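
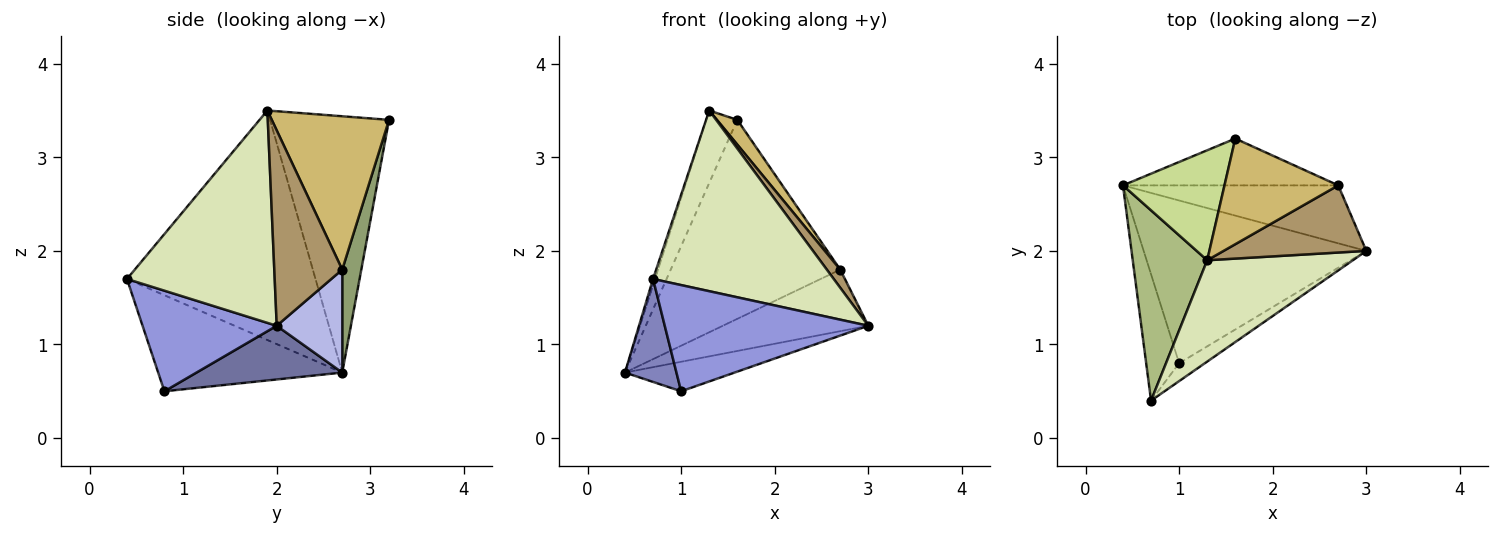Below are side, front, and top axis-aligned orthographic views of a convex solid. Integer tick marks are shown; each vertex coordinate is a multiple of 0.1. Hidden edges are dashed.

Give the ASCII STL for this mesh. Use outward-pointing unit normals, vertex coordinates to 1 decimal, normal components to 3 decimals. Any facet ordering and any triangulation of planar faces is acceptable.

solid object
 facet normal 0.231 0.174 -0.957
  outer loop
   vertex 1.0 0.8 0.5
   vertex 0.4 2.7 0.7
   vertex 3.0 2.0 1.2
  endloop
 endfacet
 facet normal -0.914 -0.256 -0.314
  outer loop
   vertex 1.0 0.8 0.5
   vertex 0.7 0.4 1.7
   vertex 0.4 2.7 0.7
  endloop
 endfacet
 facet normal 0.545 -0.827 -0.139
  outer loop
   vertex 1.0 0.8 0.5
   vertex 3.0 2.0 1.2
   vertex 0.7 0.4 1.7
  endloop
 endfacet
 facet normal 0.312 0.692 -0.651
  outer loop
   vertex 2.7 2.7 1.8
   vertex 3.0 2.0 1.2
   vertex 0.4 2.7 0.7
  endloop
 endfacet
 facet normal 0.109 0.968 -0.228
  outer loop
   vertex 2.7 2.7 1.8
   vertex 0.4 2.7 0.7
   vertex 1.6 3.2 3.4
  endloop
 endfacet
 facet normal -0.951 0.010 0.309
  outer loop
   vertex 1.3 1.9 3.5
   vertex 0.4 2.7 0.7
   vertex 0.7 0.4 1.7
  endloop
 endfacet
 facet normal -0.903 0.236 0.358
  outer loop
   vertex 1.3 1.9 3.5
   vertex 1.6 3.2 3.4
   vertex 0.4 2.7 0.7
  endloop
 endfacet
 facet normal 0.581 -0.710 0.398
  outer loop
   vertex 1.3 1.9 3.5
   vertex 0.7 0.4 1.7
   vertex 3.0 2.0 1.2
  endloop
 endfacet
 facet normal 0.797 -0.158 0.583
  outer loop
   vertex 1.3 1.9 3.5
   vertex 3.0 2.0 1.2
   vertex 2.7 2.7 1.8
  endloop
 endfacet
 facet normal 0.795 -0.138 0.590
  outer loop
   vertex 1.3 1.9 3.5
   vertex 2.7 2.7 1.8
   vertex 1.6 3.2 3.4
  endloop
 endfacet
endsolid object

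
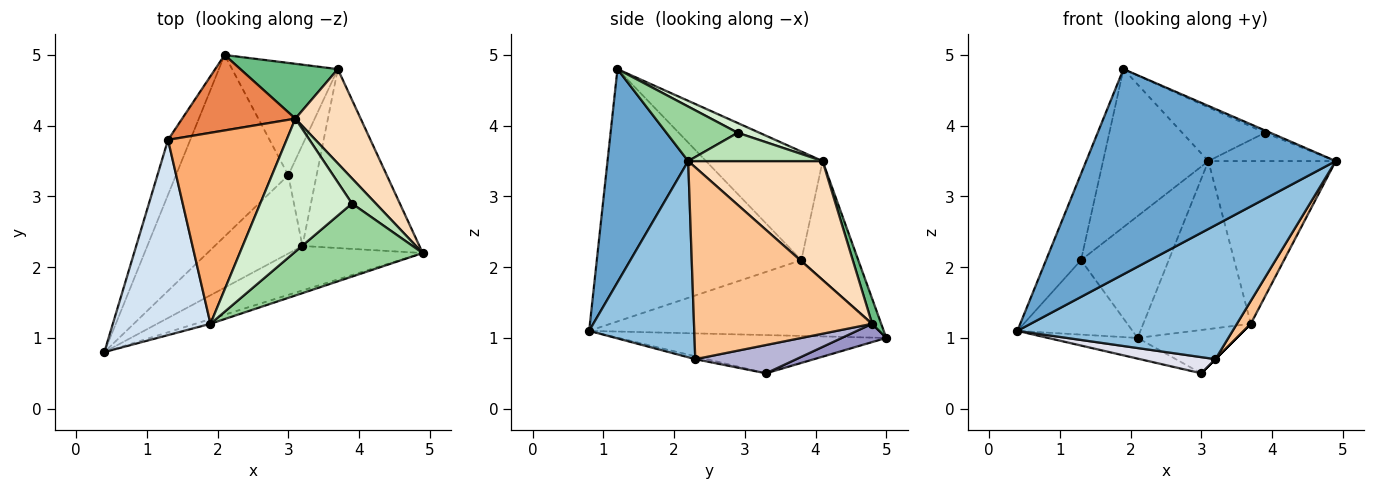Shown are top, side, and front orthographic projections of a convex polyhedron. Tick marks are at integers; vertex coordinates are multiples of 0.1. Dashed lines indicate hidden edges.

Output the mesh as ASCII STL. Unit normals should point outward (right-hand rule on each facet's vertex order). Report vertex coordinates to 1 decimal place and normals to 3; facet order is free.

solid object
 facet normal 0.308 -0.951 -0.022
  outer loop
   vertex 1.9 1.2 4.8
   vertex 0.4 0.8 1.1
   vertex 4.9 2.2 3.5
  endloop
 endfacet
 facet normal 0.420 -0.861 -0.286
  outer loop
   vertex 3.2 2.3 0.7
   vertex 4.9 2.2 3.5
   vertex 0.4 0.8 1.1
  endloop
 endfacet
 facet normal -0.896 0.357 -0.263
  outer loop
   vertex 1.3 3.8 2.1
   vertex 2.1 5.0 1.0
   vertex 0.4 0.8 1.1
  endloop
 endfacet
 facet normal -0.921 0.158 0.356
  outer loop
   vertex 1.3 3.8 2.1
   vertex 0.4 0.8 1.1
   vertex 1.9 1.2 4.8
  endloop
 endfacet
 facet normal -0.483 0.745 0.461
  outer loop
   vertex 3.1 4.1 3.5
   vertex 2.1 5.0 1.0
   vertex 1.3 3.8 2.1
  endloop
 endfacet
 facet normal -0.577 0.521 0.630
  outer loop
   vertex 3.1 4.1 3.5
   vertex 1.3 3.8 2.1
   vertex 1.9 1.2 4.8
  endloop
 endfacet
 facet normal 0.852 -0.066 -0.520
  outer loop
   vertex 3.7 4.8 1.2
   vertex 4.9 2.2 3.5
   vertex 3.2 2.3 0.7
  endloop
 endfacet
 facet normal 0.674 0.639 0.370
  outer loop
   vertex 3.7 4.8 1.2
   vertex 3.1 4.1 3.5
   vertex 4.9 2.2 3.5
  endloop
 endfacet
 facet normal 0.080 0.948 0.309
  outer loop
   vertex 3.7 4.8 1.2
   vertex 2.1 5.0 1.0
   vertex 3.1 4.1 3.5
  endloop
 endfacet
 facet normal 0.389 0.030 0.921
  outer loop
   vertex 3.9 2.9 3.9
   vertex 1.9 1.2 4.8
   vertex 4.9 2.2 3.5
  endloop
 endfacet
 facet normal 0.619 0.587 0.522
  outer loop
   vertex 3.9 2.9 3.9
   vertex 4.9 2.2 3.5
   vertex 3.1 4.1 3.5
  endloop
 endfacet
 facet normal 0.098 0.373 0.923
  outer loop
   vertex 3.9 2.9 3.9
   vertex 3.1 4.1 3.5
   vertex 1.9 1.2 4.8
  endloop
 endfacet
 facet normal 0.160 0.355 -0.921
  outer loop
   vertex 3.0 3.3 0.5
   vertex 2.1 5.0 1.0
   vertex 3.7 4.8 1.2
  endloop
 endfacet
 facet normal 0.707 0.000 -0.707
  outer loop
   vertex 3.0 3.3 0.5
   vertex 3.7 4.8 1.2
   vertex 3.2 2.3 0.7
  endloop
 endfacet
 facet normal -0.320 0.107 -0.941
  outer loop
   vertex 3.0 3.3 0.5
   vertex 0.4 0.8 1.1
   vertex 2.1 5.0 1.0
  endloop
 endfacet
 facet normal -0.032 -0.202 -0.979
  outer loop
   vertex 3.0 3.3 0.5
   vertex 3.2 2.3 0.7
   vertex 0.4 0.8 1.1
  endloop
 endfacet
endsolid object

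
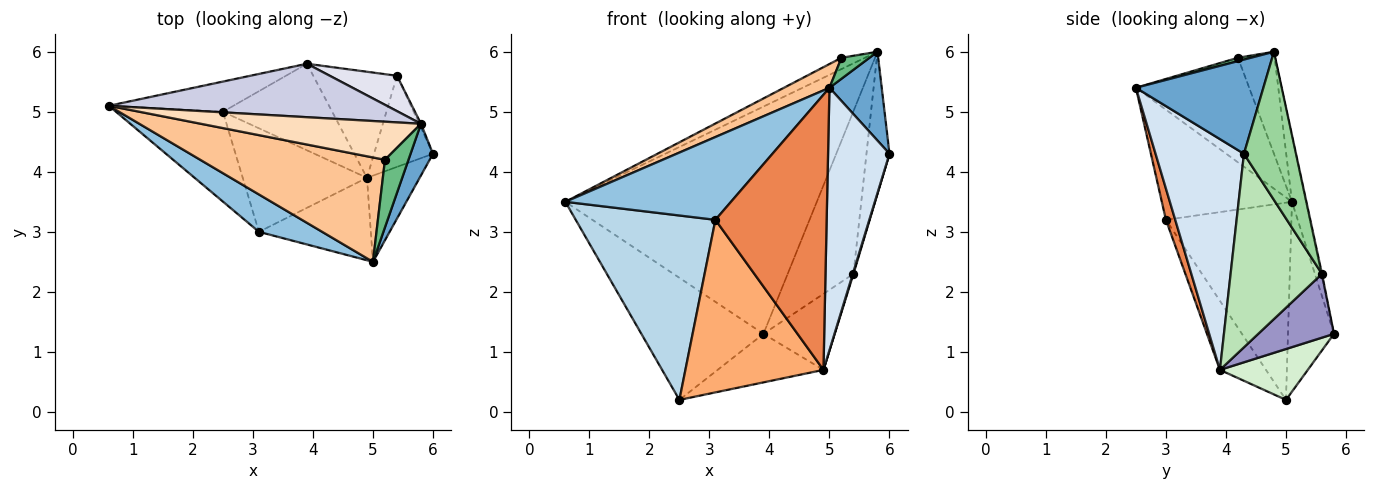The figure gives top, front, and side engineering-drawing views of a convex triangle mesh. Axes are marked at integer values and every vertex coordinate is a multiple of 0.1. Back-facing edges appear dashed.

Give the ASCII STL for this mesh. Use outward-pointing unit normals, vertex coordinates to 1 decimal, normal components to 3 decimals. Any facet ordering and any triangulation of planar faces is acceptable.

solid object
 facet normal 0.904 -0.370 0.215
  outer loop
   vertex 5.8 4.8 6.0
   vertex 5.0 2.5 5.4
   vertex 6.0 4.3 4.3
  endloop
 endfacet
 facet normal -0.582 -0.741 0.334
  outer loop
   vertex 3.1 3.0 3.2
   vertex 5.0 2.5 5.4
   vertex 0.6 5.1 3.5
  endloop
 endfacet
 facet normal -0.628 -0.699 -0.341
  outer loop
   vertex 3.1 3.0 3.2
   vertex 0.6 5.1 3.5
   vertex 2.5 5.0 0.2
  endloop
 endfacet
 facet normal 0.807 -0.561 -0.184
  outer loop
   vertex 4.9 3.9 0.7
   vertex 6.0 4.3 4.3
   vertex 5.0 2.5 5.4
  endloop
 endfacet
 facet normal 0.080 -0.955 -0.286
  outer loop
   vertex 4.9 3.9 0.7
   vertex 5.0 2.5 5.4
   vertex 3.1 3.0 3.2
  endloop
 endfacet
 facet normal -0.275 -0.824 -0.495
  outer loop
   vertex 4.9 3.9 0.7
   vertex 3.1 3.0 3.2
   vertex 2.5 5.0 0.2
  endloop
 endfacet
 facet normal -0.483 -0.194 0.854
  outer loop
   vertex 5.2 4.2 5.9
   vertex 0.6 5.1 3.5
   vertex 5.0 2.5 5.4
  endloop
 endfacet
 facet normal -0.406 0.260 0.876
  outer loop
   vertex 5.2 4.2 5.9
   vertex 5.8 4.8 6.0
   vertex 0.6 5.1 3.5
  endloop
 endfacet
 facet normal 0.137 -0.294 0.946
  outer loop
   vertex 5.2 4.2 5.9
   vertex 5.0 2.5 5.4
   vertex 5.8 4.8 6.0
  endloop
 endfacet
 facet normal 0.914 0.405 -0.011
  outer loop
   vertex 5.4 5.6 2.3
   vertex 5.8 4.8 6.0
   vertex 6.0 4.3 4.3
  endloop
 endfacet
 facet normal 0.957 -0.007 -0.292
  outer loop
   vertex 5.4 5.6 2.3
   vertex 6.0 4.3 4.3
   vertex 4.9 3.9 0.7
  endloop
 endfacet
 facet normal 0.376 0.453 -0.808
  outer loop
   vertex 3.9 5.8 1.3
   vertex 4.9 3.9 0.7
   vertex 2.5 5.0 0.2
  endloop
 endfacet
 facet normal 0.527 0.495 -0.691
  outer loop
   vertex 3.9 5.8 1.3
   vertex 5.4 5.6 2.3
   vertex 4.9 3.9 0.7
  endloop
 endfacet
 facet normal -0.344 0.912 -0.226
  outer loop
   vertex 3.9 5.8 1.3
   vertex 2.5 5.0 0.2
   vertex 0.6 5.1 3.5
  endloop
 endfacet
 facet normal -0.054 0.972 0.229
  outer loop
   vertex 3.9 5.8 1.3
   vertex 0.6 5.1 3.5
   vertex 5.8 4.8 6.0
  endloop
 endfacet
 facet normal -0.011 0.977 0.212
  outer loop
   vertex 3.9 5.8 1.3
   vertex 5.8 4.8 6.0
   vertex 5.4 5.6 2.3
  endloop
 endfacet
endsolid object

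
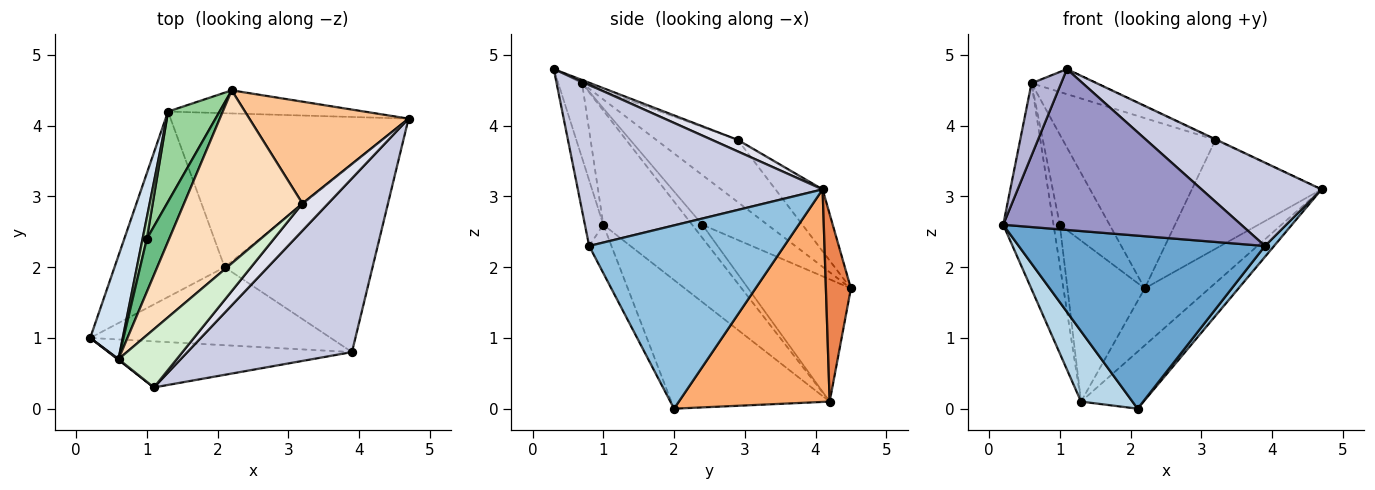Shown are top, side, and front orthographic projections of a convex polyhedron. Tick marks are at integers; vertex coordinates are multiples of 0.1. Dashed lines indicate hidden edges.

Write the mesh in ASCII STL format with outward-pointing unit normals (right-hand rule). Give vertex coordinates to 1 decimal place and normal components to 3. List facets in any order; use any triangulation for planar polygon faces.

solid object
 facet normal -0.082 -0.909 -0.410
  outer loop
   vertex 3.9 0.8 2.3
   vertex 0.2 1.0 2.6
   vertex 2.1 2.0 0.0
  endloop
 endfacet
 facet normal 0.778 -0.036 -0.628
  outer loop
   vertex 3.9 0.8 2.3
   vertex 2.1 2.0 0.0
   vertex 4.7 4.1 3.1
  endloop
 endfacet
 facet normal -0.738 -0.240 -0.631
  outer loop
   vertex 1.3 4.2 0.1
   vertex 2.1 2.0 0.0
   vertex 0.2 1.0 2.6
  endloop
 endfacet
 facet normal -0.845 0.478 0.241
  outer loop
   vertex 1.3 4.2 0.1
   vertex 0.2 1.0 2.6
   vertex 0.6 0.7 4.6
  endloop
 endfacet
 facet normal 0.338 0.872 -0.353
  outer loop
   vertex 1.3 4.2 0.1
   vertex 2.2 4.5 1.7
   vertex 4.7 4.1 3.1
  endloop
 endfacet
 facet normal 0.642 0.266 -0.719
  outer loop
   vertex 1.3 4.2 0.1
   vertex 4.7 4.1 3.1
   vertex 2.1 2.0 0.0
  endloop
 endfacet
 facet normal -0.257 0.706 0.660
  outer loop
   vertex 3.2 2.9 3.8
   vertex 4.7 4.1 3.1
   vertex 2.2 4.5 1.7
  endloop
 endfacet
 facet normal -0.351 0.657 0.667
  outer loop
   vertex 3.2 2.9 3.8
   vertex 2.2 4.5 1.7
   vertex 0.6 0.7 4.6
  endloop
 endfacet
 facet normal -0.748 0.572 0.336
  outer loop
   vertex 1.0 2.4 2.6
   vertex 0.6 0.7 4.6
   vertex 2.2 4.5 1.7
  endloop
 endfacet
 facet normal -0.757 0.570 0.319
  outer loop
   vertex 1.0 2.4 2.6
   vertex 2.2 4.5 1.7
   vertex 1.3 4.2 0.1
  endloop
 endfacet
 facet normal -0.821 0.505 0.265
  outer loop
   vertex 1.0 2.4 2.6
   vertex 1.3 4.2 0.1
   vertex 0.6 0.7 4.6
  endloop
 endfacet
 facet normal -0.051 0.394 0.917
  outer loop
   vertex 1.1 0.3 4.8
   vertex 3.2 2.9 3.8
   vertex 0.6 0.7 4.6
  endloop
 endfacet
 facet normal -0.074 -0.959 -0.275
  outer loop
   vertex 1.1 0.3 4.8
   vertex 0.2 1.0 2.6
   vertex 3.9 0.8 2.3
  endloop
 endfacet
 facet normal -0.627 -0.779 0.008
  outer loop
   vertex 1.1 0.3 4.8
   vertex 0.6 0.7 4.6
   vertex 0.2 1.0 2.6
  endloop
 endfacet
 facet normal 0.662 -0.324 0.676
  outer loop
   vertex 1.1 0.3 4.8
   vertex 3.9 0.8 2.3
   vertex 4.7 4.1 3.1
  endloop
 endfacet
 facet normal 0.410 0.020 0.912
  outer loop
   vertex 1.1 0.3 4.8
   vertex 4.7 4.1 3.1
   vertex 3.2 2.9 3.8
  endloop
 endfacet
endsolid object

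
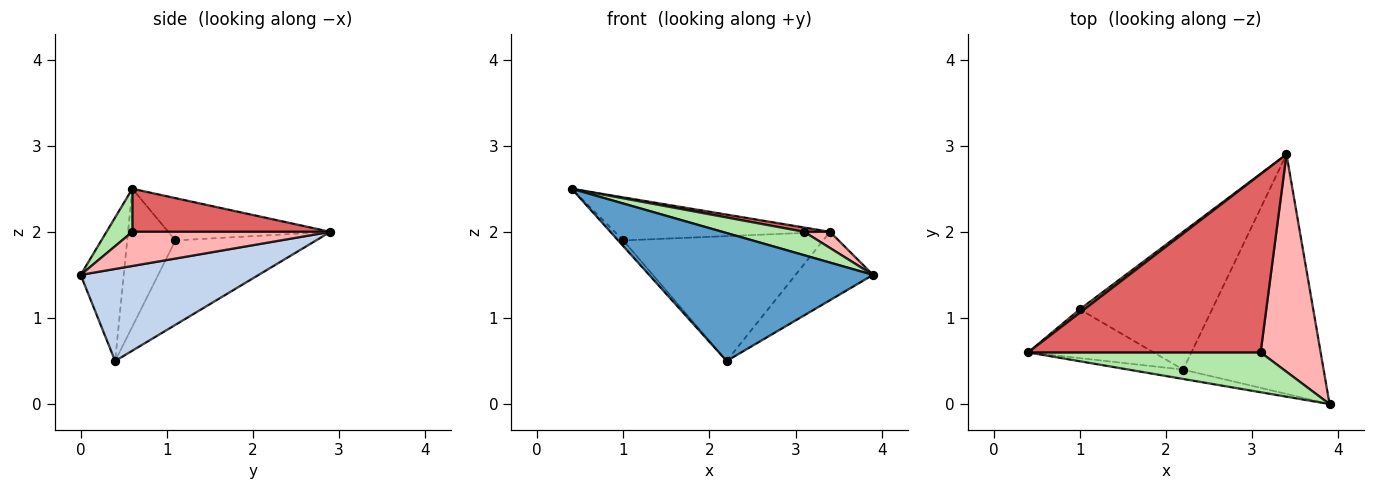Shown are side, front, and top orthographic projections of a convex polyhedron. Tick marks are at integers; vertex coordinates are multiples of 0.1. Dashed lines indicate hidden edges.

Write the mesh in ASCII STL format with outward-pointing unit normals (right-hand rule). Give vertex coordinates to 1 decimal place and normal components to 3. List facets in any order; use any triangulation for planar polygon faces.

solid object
 facet normal -0.188 -0.979 -0.072
  outer loop
   vertex 2.2 0.4 0.5
   vertex 3.9 0.0 1.5
   vertex 0.4 0.6 2.5
  endloop
 endfacet
 facet normal 0.533 0.232 -0.814
  outer loop
   vertex 2.2 0.4 0.5
   vertex 3.4 2.9 2.0
   vertex 3.9 0.0 1.5
  endloop
 endfacet
 facet normal -0.600 0.797 0.064
  outer loop
   vertex 1.0 1.1 1.9
   vertex 0.4 0.6 2.5
   vertex 3.4 2.9 2.0
  endloop
 endfacet
 facet normal -0.737 0.079 -0.671
  outer loop
   vertex 1.0 1.1 1.9
   vertex 2.2 0.4 0.5
   vertex 0.4 0.6 2.5
  endloop
 endfacet
 facet normal -0.427 0.607 -0.670
  outer loop
   vertex 1.0 1.1 1.9
   vertex 3.4 2.9 2.0
   vertex 2.2 0.4 0.5
  endloop
 endfacet
 facet normal 0.158 -0.500 0.852
  outer loop
   vertex 3.1 0.6 2.0
   vertex 0.4 0.6 2.5
   vertex 3.9 0.0 1.5
  endloop
 endfacet
 facet normal 0.182 -0.024 0.983
  outer loop
   vertex 3.1 0.6 2.0
   vertex 3.4 2.9 2.0
   vertex 0.4 0.6 2.5
  endloop
 endfacet
 facet normal 0.494 -0.064 0.867
  outer loop
   vertex 3.1 0.6 2.0
   vertex 3.9 0.0 1.5
   vertex 3.4 2.9 2.0
  endloop
 endfacet
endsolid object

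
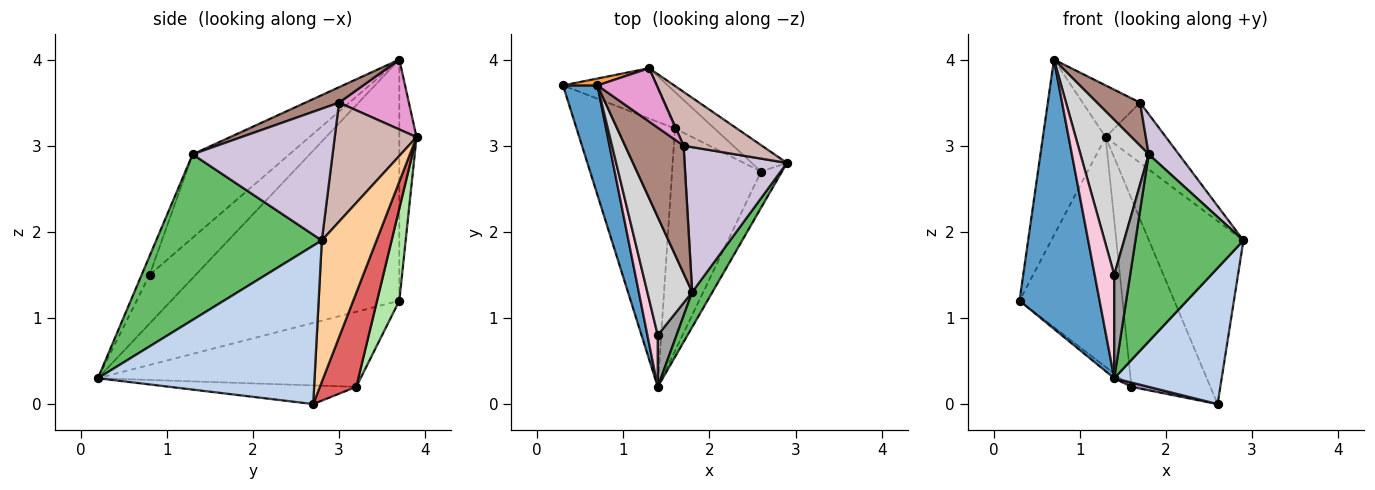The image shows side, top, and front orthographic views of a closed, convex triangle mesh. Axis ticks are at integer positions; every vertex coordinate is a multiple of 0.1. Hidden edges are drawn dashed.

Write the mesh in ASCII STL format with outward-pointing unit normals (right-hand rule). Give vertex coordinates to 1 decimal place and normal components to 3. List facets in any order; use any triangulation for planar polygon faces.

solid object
 facet normal -0.935 -0.328 0.134
  outer loop
   vertex 0.7 3.7 4.0
   vertex 0.3 3.7 1.2
   vertex 1.4 0.2 0.3
  endloop
 endfacet
 facet normal 0.890 -0.441 -0.117
  outer loop
   vertex 2.6 2.7 0.0
   vertex 2.9 2.8 1.9
   vertex 1.4 0.2 0.3
  endloop
 endfacet
 facet normal -0.265 0.964 0.038
  outer loop
   vertex 1.3 3.9 3.1
   vertex 0.3 3.7 1.2
   vertex 0.7 3.7 4.0
  endloop
 endfacet
 facet normal 0.497 0.859 -0.124
  outer loop
   vertex 1.3 3.9 3.1
   vertex 2.9 2.8 1.9
   vertex 2.6 2.7 0.0
  endloop
 endfacet
 facet normal 0.833 -0.543 0.102
  outer loop
   vertex 1.8 1.3 2.9
   vertex 1.4 0.2 0.3
   vertex 2.9 2.8 1.9
  endloop
 endfacet
 facet normal 0.207 0.956 -0.209
  outer loop
   vertex 1.6 3.2 0.2
   vertex 0.3 3.7 1.2
   vertex 1.3 3.9 3.1
  endloop
 endfacet
 facet normal 0.413 0.894 -0.173
  outer loop
   vertex 1.6 3.2 0.2
   vertex 1.3 3.9 3.1
   vertex 2.6 2.7 0.0
  endloop
 endfacet
 facet normal -0.606 0.014 -0.795
  outer loop
   vertex 1.6 3.2 0.2
   vertex 1.4 0.2 0.3
   vertex 0.3 3.7 1.2
  endloop
 endfacet
 facet normal -0.205 -0.019 -0.979
  outer loop
   vertex 1.6 3.2 0.2
   vertex 2.6 2.7 0.0
   vertex 1.4 0.2 0.3
  endloop
 endfacet
 facet normal 0.778 -0.168 0.605
  outer loop
   vertex 1.7 3.0 3.5
   vertex 1.8 1.3 2.9
   vertex 2.9 2.8 1.9
  endloop
 endfacet
 facet normal 0.242 -0.310 0.919
  outer loop
   vertex 1.7 3.0 3.5
   vertex 0.7 3.7 4.0
   vertex 1.8 1.3 2.9
  endloop
 endfacet
 facet normal 0.711 0.524 0.468
  outer loop
   vertex 1.7 3.0 3.5
   vertex 2.9 2.8 1.9
   vertex 1.3 3.9 3.1
  endloop
 endfacet
 facet normal 0.646 0.531 0.549
  outer loop
   vertex 1.7 3.0 3.5
   vertex 1.3 3.9 3.1
   vertex 0.7 3.7 4.0
  endloop
 endfacet
 facet normal -0.904 -0.383 0.192
  outer loop
   vertex 1.4 0.8 1.5
   vertex 0.7 3.7 4.0
   vertex 1.4 0.2 0.3
  endloop
 endfacet
 facet normal -0.408 -0.816 0.408
  outer loop
   vertex 1.4 0.8 1.5
   vertex 1.4 0.2 0.3
   vertex 1.8 1.3 2.9
  endloop
 endfacet
 facet normal -0.748 -0.527 0.402
  outer loop
   vertex 1.4 0.8 1.5
   vertex 1.8 1.3 2.9
   vertex 0.7 3.7 4.0
  endloop
 endfacet
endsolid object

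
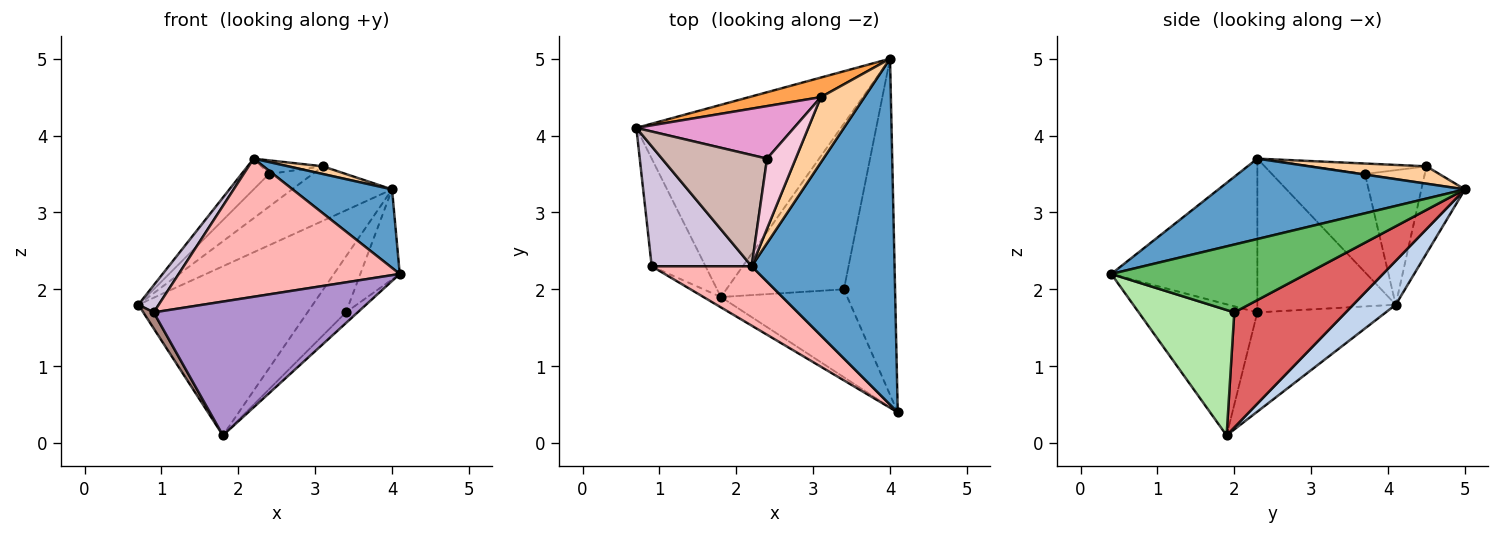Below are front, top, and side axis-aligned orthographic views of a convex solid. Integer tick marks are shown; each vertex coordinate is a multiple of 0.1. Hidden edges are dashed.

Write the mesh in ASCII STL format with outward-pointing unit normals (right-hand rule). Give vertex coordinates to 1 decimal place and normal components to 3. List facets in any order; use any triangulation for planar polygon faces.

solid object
 facet normal 0.481 -0.194 0.855
  outer loop
   vertex 2.2 2.3 3.7
   vertex 4.1 0.4 2.2
   vertex 4.0 5.0 3.3
  endloop
 endfacet
 facet normal 0.159 0.652 -0.741
  outer loop
   vertex 1.8 1.9 0.1
   vertex 0.7 4.1 1.8
   vertex 4.0 5.0 3.3
  endloop
 endfacet
 facet normal -0.380 0.871 0.313
  outer loop
   vertex 3.1 4.5 3.6
   vertex 4.0 5.0 3.3
   vertex 0.7 4.1 1.8
  endloop
 endfacet
 facet normal 0.368 -0.109 0.923
  outer loop
   vertex 3.1 4.5 3.6
   vertex 2.2 2.3 3.7
   vertex 4.0 5.0 3.3
  endloop
 endfacet
 facet normal 0.788 0.159 -0.594
  outer loop
   vertex 3.4 2.0 1.7
   vertex 4.0 5.0 3.3
   vertex 4.1 0.4 2.2
  endloop
 endfacet
 facet normal 0.702 0.086 -0.707
  outer loop
   vertex 3.4 2.0 1.7
   vertex 4.1 0.4 2.2
   vertex 1.8 1.9 0.1
  endloop
 endfacet
 facet normal 0.680 0.234 -0.695
  outer loop
   vertex 3.4 2.0 1.7
   vertex 1.8 1.9 0.1
   vertex 4.0 5.0 3.3
  endloop
 endfacet
 facet normal -0.519 -0.785 0.337
  outer loop
   vertex 0.9 2.3 1.7
   vertex 4.1 0.4 2.2
   vertex 2.2 2.3 3.7
  endloop
 endfacet
 facet normal -0.502 -0.862 -0.067
  outer loop
   vertex 0.9 2.3 1.7
   vertex 1.8 1.9 0.1
   vertex 4.1 0.4 2.2
  endloop
 endfacet
 facet normal -0.832 -0.123 0.541
  outer loop
   vertex 0.9 2.3 1.7
   vertex 2.2 2.3 3.7
   vertex 0.7 4.1 1.8
  endloop
 endfacet
 facet normal -0.877 -0.071 -0.475
  outer loop
   vertex 0.9 2.3 1.7
   vertex 0.7 4.1 1.8
   vertex 1.8 1.9 0.1
  endloop
 endfacet
 facet normal -0.669 0.198 0.716
  outer loop
   vertex 2.4 3.7 3.5
   vertex 0.7 4.1 1.8
   vertex 2.2 2.3 3.7
  endloop
 endfacet
 facet normal -0.587 0.428 0.688
  outer loop
   vertex 2.4 3.7 3.5
   vertex 3.1 4.5 3.6
   vertex 0.7 4.1 1.8
  endloop
 endfacet
 facet normal -0.338 0.180 0.924
  outer loop
   vertex 2.4 3.7 3.5
   vertex 2.2 2.3 3.7
   vertex 3.1 4.5 3.6
  endloop
 endfacet
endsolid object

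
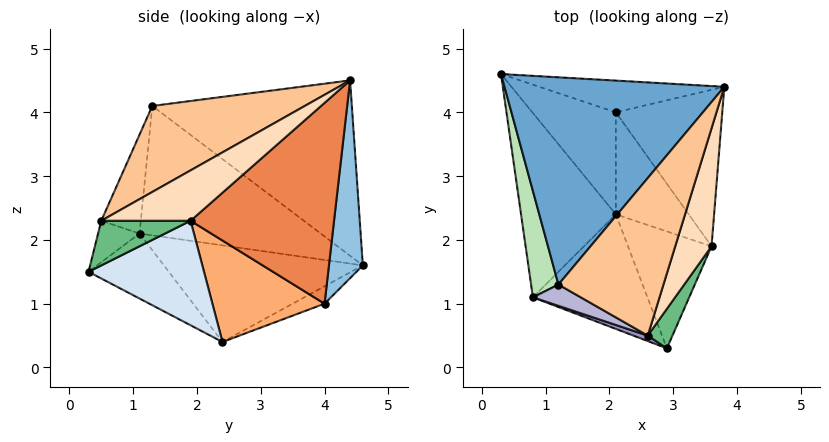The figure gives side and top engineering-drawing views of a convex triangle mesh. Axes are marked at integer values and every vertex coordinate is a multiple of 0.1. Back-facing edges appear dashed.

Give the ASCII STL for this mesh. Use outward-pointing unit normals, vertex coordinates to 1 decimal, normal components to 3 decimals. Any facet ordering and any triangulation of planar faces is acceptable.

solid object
 facet normal -0.575 0.389 0.720
  outer loop
   vertex 1.2 1.3 4.1
   vertex 3.8 4.4 4.5
   vertex 0.3 4.6 1.6
  endloop
 endfacet
 facet normal 0.240 0.944 -0.225
  outer loop
   vertex 2.1 4.0 1.0
   vertex 0.3 4.6 1.6
   vertex 3.8 4.4 4.5
  endloop
 endfacet
 facet normal -0.191 0.345 -0.919
  outer loop
   vertex 2.1 4.0 1.0
   vertex 2.1 2.4 0.4
   vertex 0.3 4.6 1.6
  endloop
 endfacet
 facet normal 0.781 -0.030 -0.624
  outer loop
   vertex 3.6 1.9 2.3
   vertex 2.9 0.3 1.5
   vertex 2.1 2.4 0.4
  endloop
 endfacet
 facet normal 0.836 0.323 -0.443
  outer loop
   vertex 3.6 1.9 2.3
   vertex 2.1 4.0 1.0
   vertex 3.8 4.4 4.5
  endloop
 endfacet
 facet normal 0.793 0.214 -0.570
  outer loop
   vertex 3.6 1.9 2.3
   vertex 2.1 2.4 0.4
   vertex 2.1 4.0 1.0
  endloop
 endfacet
 facet normal 0.536 -0.534 0.654
  outer loop
   vertex 2.6 0.5 2.3
   vertex 3.8 4.4 4.5
   vertex 1.2 1.3 4.1
  endloop
 endfacet
 facet normal 0.702 -0.501 0.506
  outer loop
   vertex 2.6 0.5 2.3
   vertex 3.6 1.9 2.3
   vertex 3.8 4.4 4.5
  endloop
 endfacet
 facet normal 0.742 -0.530 0.411
  outer loop
   vertex 2.6 0.5 2.3
   vertex 2.9 0.3 1.5
   vertex 3.6 1.9 2.3
  endloop
 endfacet
 facet normal -0.700 -0.198 -0.686
  outer loop
   vertex 0.8 1.1 2.1
   vertex 0.3 4.6 1.6
   vertex 2.1 2.4 0.4
  endloop
 endfacet
 facet normal -0.973 -0.110 0.205
  outer loop
   vertex 0.8 1.1 2.1
   vertex 1.2 1.3 4.1
   vertex 0.3 4.6 1.6
  endloop
 endfacet
 facet normal -0.415 -0.541 -0.731
  outer loop
   vertex 0.8 1.1 2.1
   vertex 2.1 2.4 0.4
   vertex 2.9 0.3 1.5
  endloop
 endfacet
 facet normal -0.325 -0.939 0.113
  outer loop
   vertex 0.8 1.1 2.1
   vertex 2.9 0.3 1.5
   vertex 2.6 0.5 2.3
  endloop
 endfacet
 facet normal -0.328 -0.931 0.159
  outer loop
   vertex 0.8 1.1 2.1
   vertex 2.6 0.5 2.3
   vertex 1.2 1.3 4.1
  endloop
 endfacet
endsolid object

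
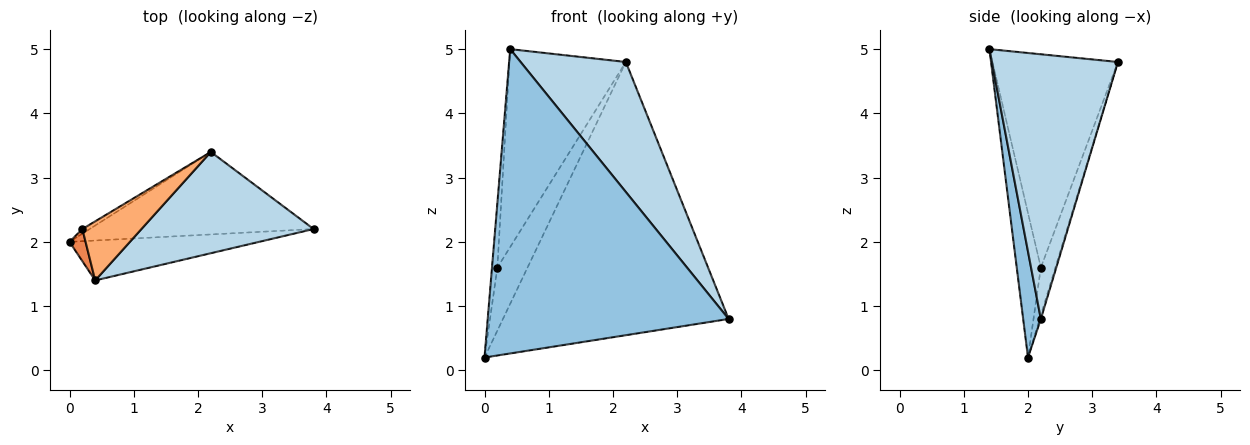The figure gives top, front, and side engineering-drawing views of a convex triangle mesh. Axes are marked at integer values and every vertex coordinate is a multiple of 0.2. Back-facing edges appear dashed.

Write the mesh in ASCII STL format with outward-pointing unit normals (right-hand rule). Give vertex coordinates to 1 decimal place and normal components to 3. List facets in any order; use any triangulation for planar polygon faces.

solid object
 facet normal -0.005 0.957 -0.289
  outer loop
   vertex 2.2 3.4 4.8
   vertex 3.8 2.2 0.8
   vertex 0.0 2.0 0.2
  endloop
 endfacet
 facet normal 0.073 -0.989 -0.130
  outer loop
   vertex 0.4 1.4 5.0
   vertex 0.0 2.0 0.2
   vertex 3.8 2.2 0.8
  endloop
 endfacet
 facet normal 0.687 -0.573 0.447
  outer loop
   vertex 0.4 1.4 5.0
   vertex 3.8 2.2 0.8
   vertex 2.2 3.4 4.8
  endloop
 endfacet
 facet normal -0.433 0.899 -0.067
  outer loop
   vertex 0.2 2.2 1.6
   vertex 2.2 3.4 4.8
   vertex 0.0 2.0 0.2
  endloop
 endfacet
 facet normal -0.970 0.216 0.108
  outer loop
   vertex 0.2 2.2 1.6
   vertex 0.0 2.0 0.2
   vertex 0.4 1.4 5.0
  endloop
 endfacet
 facet normal -0.718 0.666 0.199
  outer loop
   vertex 0.2 2.2 1.6
   vertex 0.4 1.4 5.0
   vertex 2.2 3.4 4.8
  endloop
 endfacet
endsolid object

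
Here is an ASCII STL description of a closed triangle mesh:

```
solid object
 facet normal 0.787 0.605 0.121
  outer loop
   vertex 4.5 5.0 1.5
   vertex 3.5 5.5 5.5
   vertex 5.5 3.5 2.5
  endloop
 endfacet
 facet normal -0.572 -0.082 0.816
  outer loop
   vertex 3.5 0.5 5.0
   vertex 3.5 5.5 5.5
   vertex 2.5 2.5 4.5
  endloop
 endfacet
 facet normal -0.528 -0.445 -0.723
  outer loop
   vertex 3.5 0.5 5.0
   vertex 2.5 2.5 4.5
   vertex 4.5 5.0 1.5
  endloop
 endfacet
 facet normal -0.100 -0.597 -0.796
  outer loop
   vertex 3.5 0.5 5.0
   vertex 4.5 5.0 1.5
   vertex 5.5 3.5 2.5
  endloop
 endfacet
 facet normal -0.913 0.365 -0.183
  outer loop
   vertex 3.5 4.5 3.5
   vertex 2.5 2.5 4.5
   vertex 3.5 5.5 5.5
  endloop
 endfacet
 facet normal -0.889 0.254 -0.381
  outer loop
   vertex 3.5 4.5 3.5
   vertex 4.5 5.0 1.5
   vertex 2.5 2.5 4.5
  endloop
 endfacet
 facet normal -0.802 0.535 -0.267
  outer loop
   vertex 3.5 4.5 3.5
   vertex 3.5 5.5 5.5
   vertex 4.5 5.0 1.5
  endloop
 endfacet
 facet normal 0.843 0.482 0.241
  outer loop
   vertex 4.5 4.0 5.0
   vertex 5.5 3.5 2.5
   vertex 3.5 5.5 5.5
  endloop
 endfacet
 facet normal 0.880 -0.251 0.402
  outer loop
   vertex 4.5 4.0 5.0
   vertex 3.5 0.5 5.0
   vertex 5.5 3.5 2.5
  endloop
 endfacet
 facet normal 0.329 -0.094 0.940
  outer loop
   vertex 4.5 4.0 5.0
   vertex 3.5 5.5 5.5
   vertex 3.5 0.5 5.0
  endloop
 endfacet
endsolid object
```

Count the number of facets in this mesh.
10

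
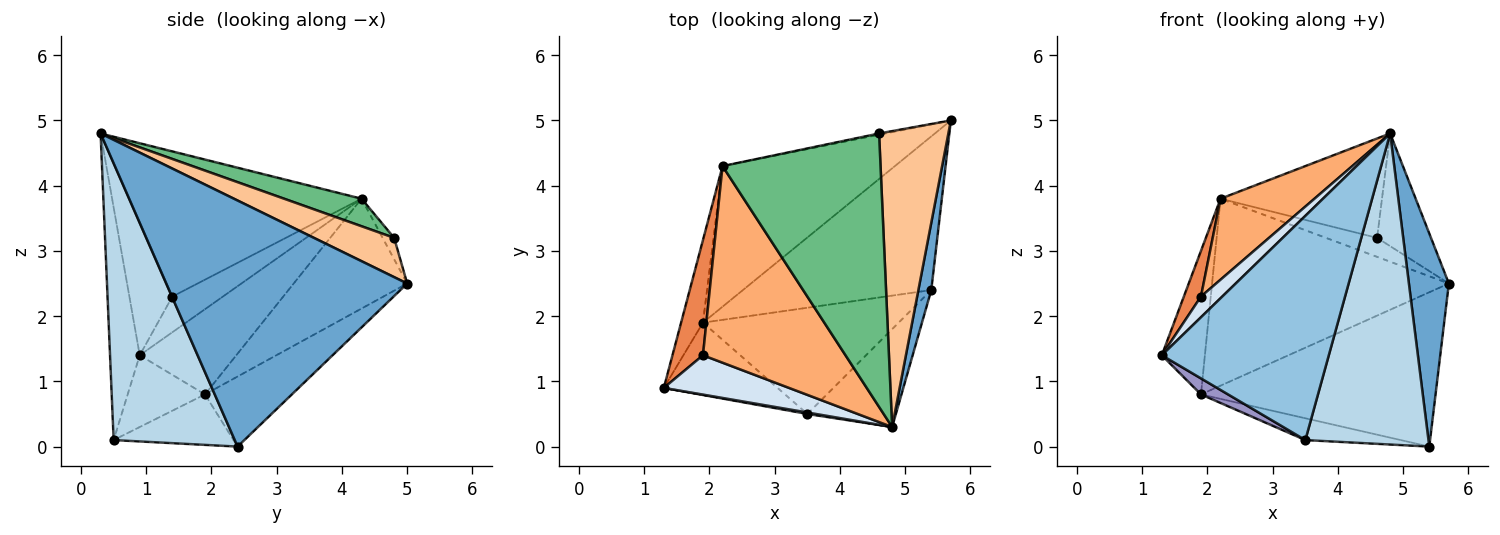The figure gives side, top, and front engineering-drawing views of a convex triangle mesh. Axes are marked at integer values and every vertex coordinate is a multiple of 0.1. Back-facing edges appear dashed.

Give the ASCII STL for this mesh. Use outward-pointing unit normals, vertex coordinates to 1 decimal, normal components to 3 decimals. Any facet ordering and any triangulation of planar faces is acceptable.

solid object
 facet normal 0.985 -0.163 0.052
  outer loop
   vertex 5.4 2.4 0.0
   vertex 5.7 5.0 2.5
   vertex 4.8 0.3 4.8
  endloop
 endfacet
 facet normal -0.175 -0.985 0.007
  outer loop
   vertex 3.5 0.5 0.1
   vertex 4.8 0.3 4.8
   vertex 1.3 0.9 1.4
  endloop
 endfacet
 facet normal 0.684 -0.696 -0.219
  outer loop
   vertex 3.5 0.5 0.1
   vertex 5.4 2.4 0.0
   vertex 4.8 0.3 4.8
  endloop
 endfacet
 facet normal -0.685 -0.339 0.645
  outer loop
   vertex 1.9 1.4 2.3
   vertex 1.3 0.9 1.4
   vertex 4.8 0.3 4.8
  endloop
 endfacet
 facet normal -0.736 -0.249 0.629
  outer loop
   vertex 1.9 1.4 2.3
   vertex 2.2 4.3 3.8
   vertex 1.3 0.9 1.4
  endloop
 endfacet
 facet normal -0.686 -0.277 0.673
  outer loop
   vertex 1.9 1.4 2.3
   vertex 4.8 0.3 4.8
   vertex 2.2 4.3 3.8
  endloop
 endfacet
 facet normal 0.468 0.314 0.826
  outer loop
   vertex 4.6 4.8 3.2
   vertex 4.8 0.3 4.8
   vertex 5.7 5.0 2.5
  endloop
 endfacet
 facet normal -0.219 0.973 -0.067
  outer loop
   vertex 4.6 4.8 3.2
   vertex 5.7 5.0 2.5
   vertex 2.2 4.3 3.8
  endloop
 endfacet
 facet normal 0.162 0.337 0.928
  outer loop
   vertex 4.6 4.8 3.2
   vertex 2.2 4.3 3.8
   vertex 4.8 0.3 4.8
  endloop
 endfacet
 facet normal -0.254 0.685 -0.682
  outer loop
   vertex 1.9 1.9 0.8
   vertex 5.7 5.0 2.5
   vertex 5.4 2.4 0.0
  endloop
 endfacet
 facet normal -0.358 0.746 -0.561
  outer loop
   vertex 1.9 1.9 0.8
   vertex 2.2 4.3 3.8
   vertex 5.7 5.0 2.5
  endloop
 endfacet
 facet normal -0.889 0.397 -0.228
  outer loop
   vertex 1.9 1.9 0.8
   vertex 1.3 0.9 1.4
   vertex 2.2 4.3 3.8
  endloop
 endfacet
 facet normal -0.525 -0.184 -0.831
  outer loop
   vertex 1.9 1.9 0.8
   vertex 3.5 0.5 0.1
   vertex 1.3 0.9 1.4
  endloop
 endfacet
 facet normal -0.245 0.195 -0.950
  outer loop
   vertex 1.9 1.9 0.8
   vertex 5.4 2.4 0.0
   vertex 3.5 0.5 0.1
  endloop
 endfacet
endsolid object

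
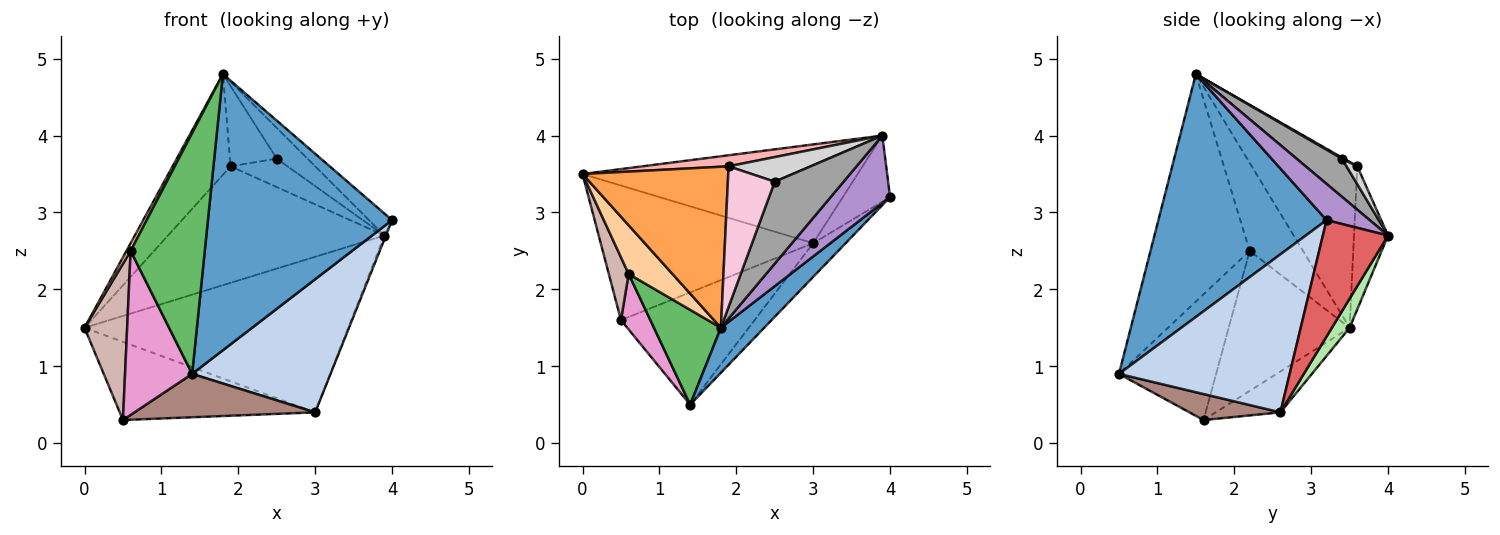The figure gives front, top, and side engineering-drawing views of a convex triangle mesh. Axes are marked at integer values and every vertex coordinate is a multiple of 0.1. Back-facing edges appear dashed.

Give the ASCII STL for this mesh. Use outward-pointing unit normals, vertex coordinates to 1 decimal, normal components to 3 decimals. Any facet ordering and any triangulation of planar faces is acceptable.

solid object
 facet normal 0.670 -0.733 0.119
  outer loop
   vertex 1.8 1.5 4.8
   vertex 1.4 0.5 0.9
   vertex 4.0 3.2 2.9
  endloop
 endfacet
 facet normal 0.767 -0.622 -0.158
  outer loop
   vertex 3.0 2.6 0.4
   vertex 4.0 3.2 2.9
   vertex 1.4 0.5 0.9
  endloop
 endfacet
 facet normal -0.694 0.382 0.610
  outer loop
   vertex 1.9 3.6 3.6
   vertex 0.0 3.5 1.5
   vertex 1.8 1.5 4.8
  endloop
 endfacet
 facet normal -0.893 -0.070 0.445
  outer loop
   vertex 0.6 2.2 2.5
   vertex 1.8 1.5 4.8
   vertex 0.0 3.5 1.5
  endloop
 endfacet
 facet normal -0.780 -0.583 0.229
  outer loop
   vertex 0.6 2.2 2.5
   vertex 1.4 0.5 0.9
   vertex 1.8 1.5 4.8
  endloop
 endfacet
 facet normal 0.057 0.843 -0.535
  outer loop
   vertex 3.9 4.0 2.7
   vertex 3.0 2.6 0.4
   vertex 0.0 3.5 1.5
  endloop
 endfacet
 facet normal 0.926 0.022 -0.376
  outer loop
   vertex 3.9 4.0 2.7
   vertex 4.0 3.2 2.9
   vertex 3.0 2.6 0.4
  endloop
 endfacet
 facet normal -0.155 0.984 0.093
  outer loop
   vertex 3.9 4.0 2.7
   vertex 0.0 3.5 1.5
   vertex 1.9 3.6 3.6
  endloop
 endfacet
 facet normal 0.503 0.268 0.822
  outer loop
   vertex 3.9 4.0 2.7
   vertex 1.8 1.5 4.8
   vertex 4.0 3.2 2.9
  endloop
 endfacet
 facet normal -0.164 0.496 -0.853
  outer loop
   vertex 0.5 1.6 0.3
   vertex 0.0 3.5 1.5
   vertex 3.0 2.6 0.4
  endloop
 endfacet
 facet normal 0.179 -0.355 -0.918
  outer loop
   vertex 0.5 1.6 0.3
   vertex 3.0 2.6 0.4
   vertex 1.4 0.5 0.9
  endloop
 endfacet
 facet normal -0.935 -0.330 0.132
  outer loop
   vertex 0.5 1.6 0.3
   vertex 0.6 2.2 2.5
   vertex 0.0 3.5 1.5
  endloop
 endfacet
 facet normal -0.808 -0.558 0.189
  outer loop
   vertex 0.5 1.6 0.3
   vertex 1.4 0.5 0.9
   vertex 0.6 2.2 2.5
  endloop
 endfacet
 facet normal 0.020 0.495 0.868
  outer loop
   vertex 2.5 3.4 3.7
   vertex 1.9 3.6 3.6
   vertex 1.8 1.5 4.8
  endloop
 endfacet
 facet normal 0.460 0.312 0.831
  outer loop
   vertex 2.5 3.4 3.7
   vertex 1.8 1.5 4.8
   vertex 3.9 4.0 2.7
  endloop
 endfacet
 facet normal 0.142 0.749 0.648
  outer loop
   vertex 2.5 3.4 3.7
   vertex 3.9 4.0 2.7
   vertex 1.9 3.6 3.6
  endloop
 endfacet
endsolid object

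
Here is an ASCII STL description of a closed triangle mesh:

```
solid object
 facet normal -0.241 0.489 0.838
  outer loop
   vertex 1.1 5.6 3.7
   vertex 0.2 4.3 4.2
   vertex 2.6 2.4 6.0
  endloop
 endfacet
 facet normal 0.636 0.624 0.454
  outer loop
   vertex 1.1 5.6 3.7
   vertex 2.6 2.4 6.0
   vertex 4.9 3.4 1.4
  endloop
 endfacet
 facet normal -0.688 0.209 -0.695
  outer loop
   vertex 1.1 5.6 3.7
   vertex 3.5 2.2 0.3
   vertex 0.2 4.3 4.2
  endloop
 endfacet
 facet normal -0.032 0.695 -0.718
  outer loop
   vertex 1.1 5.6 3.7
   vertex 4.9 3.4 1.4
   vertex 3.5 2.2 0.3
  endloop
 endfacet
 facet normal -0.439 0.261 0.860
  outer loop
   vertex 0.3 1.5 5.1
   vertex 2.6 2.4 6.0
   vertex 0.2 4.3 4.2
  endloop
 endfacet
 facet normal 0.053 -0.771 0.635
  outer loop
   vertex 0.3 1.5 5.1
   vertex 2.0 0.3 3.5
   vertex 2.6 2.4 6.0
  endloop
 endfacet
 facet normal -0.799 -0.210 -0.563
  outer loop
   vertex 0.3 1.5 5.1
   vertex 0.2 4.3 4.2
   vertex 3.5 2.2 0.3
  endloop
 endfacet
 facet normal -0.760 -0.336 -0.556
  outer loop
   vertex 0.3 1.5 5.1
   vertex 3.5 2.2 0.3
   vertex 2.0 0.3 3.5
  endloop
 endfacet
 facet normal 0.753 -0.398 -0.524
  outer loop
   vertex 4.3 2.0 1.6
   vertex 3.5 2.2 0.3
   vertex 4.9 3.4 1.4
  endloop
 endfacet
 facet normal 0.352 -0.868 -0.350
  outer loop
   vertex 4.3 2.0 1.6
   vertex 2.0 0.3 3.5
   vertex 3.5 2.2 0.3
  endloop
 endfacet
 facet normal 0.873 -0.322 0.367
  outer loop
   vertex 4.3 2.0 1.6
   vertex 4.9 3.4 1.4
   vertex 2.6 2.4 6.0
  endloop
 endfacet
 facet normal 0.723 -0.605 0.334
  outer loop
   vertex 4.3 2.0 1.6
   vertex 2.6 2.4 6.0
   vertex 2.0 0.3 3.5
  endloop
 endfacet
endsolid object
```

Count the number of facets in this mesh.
12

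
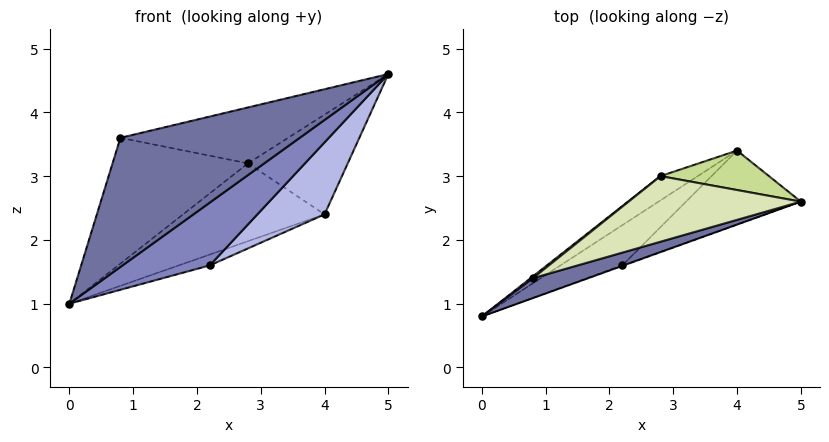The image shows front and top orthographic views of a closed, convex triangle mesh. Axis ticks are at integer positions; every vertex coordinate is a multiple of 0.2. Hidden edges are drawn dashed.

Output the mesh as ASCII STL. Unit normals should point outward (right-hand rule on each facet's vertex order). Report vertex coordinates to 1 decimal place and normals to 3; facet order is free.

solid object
 facet normal 0.239 -0.960 0.148
  outer loop
   vertex 0.8 1.4 3.6
   vertex 0.0 0.8 1.0
   vertex 5.0 2.6 4.6
  endloop
 endfacet
 facet normal 0.344 -0.939 -0.008
  outer loop
   vertex 2.2 1.6 1.6
   vertex 5.0 2.6 4.6
   vertex 0.0 0.8 1.0
  endloop
 endfacet
 facet normal 0.166 0.257 -0.952
  outer loop
   vertex 2.2 1.6 1.6
   vertex 0.0 0.8 1.0
   vertex 4.0 3.4 2.4
  endloop
 endfacet
 facet normal 0.713 -0.490 -0.502
  outer loop
   vertex 2.2 1.6 1.6
   vertex 4.0 3.4 2.4
   vertex 5.0 2.6 4.6
  endloop
 endfacet
 facet normal -0.459 0.848 -0.264
  outer loop
   vertex 2.8 3.0 3.2
   vertex 4.0 3.4 2.4
   vertex 0.0 0.8 1.0
  endloop
 endfacet
 facet normal -0.623 0.782 0.011
  outer loop
   vertex 2.8 3.0 3.2
   vertex 0.0 0.8 1.0
   vertex 0.8 1.4 3.6
  endloop
 endfacet
 facet normal -0.065 0.928 0.367
  outer loop
   vertex 2.8 3.0 3.2
   vertex 5.0 2.6 4.6
   vertex 4.0 3.4 2.4
  endloop
 endfacet
 facet normal -0.344 0.609 0.715
  outer loop
   vertex 2.8 3.0 3.2
   vertex 0.8 1.4 3.6
   vertex 5.0 2.6 4.6
  endloop
 endfacet
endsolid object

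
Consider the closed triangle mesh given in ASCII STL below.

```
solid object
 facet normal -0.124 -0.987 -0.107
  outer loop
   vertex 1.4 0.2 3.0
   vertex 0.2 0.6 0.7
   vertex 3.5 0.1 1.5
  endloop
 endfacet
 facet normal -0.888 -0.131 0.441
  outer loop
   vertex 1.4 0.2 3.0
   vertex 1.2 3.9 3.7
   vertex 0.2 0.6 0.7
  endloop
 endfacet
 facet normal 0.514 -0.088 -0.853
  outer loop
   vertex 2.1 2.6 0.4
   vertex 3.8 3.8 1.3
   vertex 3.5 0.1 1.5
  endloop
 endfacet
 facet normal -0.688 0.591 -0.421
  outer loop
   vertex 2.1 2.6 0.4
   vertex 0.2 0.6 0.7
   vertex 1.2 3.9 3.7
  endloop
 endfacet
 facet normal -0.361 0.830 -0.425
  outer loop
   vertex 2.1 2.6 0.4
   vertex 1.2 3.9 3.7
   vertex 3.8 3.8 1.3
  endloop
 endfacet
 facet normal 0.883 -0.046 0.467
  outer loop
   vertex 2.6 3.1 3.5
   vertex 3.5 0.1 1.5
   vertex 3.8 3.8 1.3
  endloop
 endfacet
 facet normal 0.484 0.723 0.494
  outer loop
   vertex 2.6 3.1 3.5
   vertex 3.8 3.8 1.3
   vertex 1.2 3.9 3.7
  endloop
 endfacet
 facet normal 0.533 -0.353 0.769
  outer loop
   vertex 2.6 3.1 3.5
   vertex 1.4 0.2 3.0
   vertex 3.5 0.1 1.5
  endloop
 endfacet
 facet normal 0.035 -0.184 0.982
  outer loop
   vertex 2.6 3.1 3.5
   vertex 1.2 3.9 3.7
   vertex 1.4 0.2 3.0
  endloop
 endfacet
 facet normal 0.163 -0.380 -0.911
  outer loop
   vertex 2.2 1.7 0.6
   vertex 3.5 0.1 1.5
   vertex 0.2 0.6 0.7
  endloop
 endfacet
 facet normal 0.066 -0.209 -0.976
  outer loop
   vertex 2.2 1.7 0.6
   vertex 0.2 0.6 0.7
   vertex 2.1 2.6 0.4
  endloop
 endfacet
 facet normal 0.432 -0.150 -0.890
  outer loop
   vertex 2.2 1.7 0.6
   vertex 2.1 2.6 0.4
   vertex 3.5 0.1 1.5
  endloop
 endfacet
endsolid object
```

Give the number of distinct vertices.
8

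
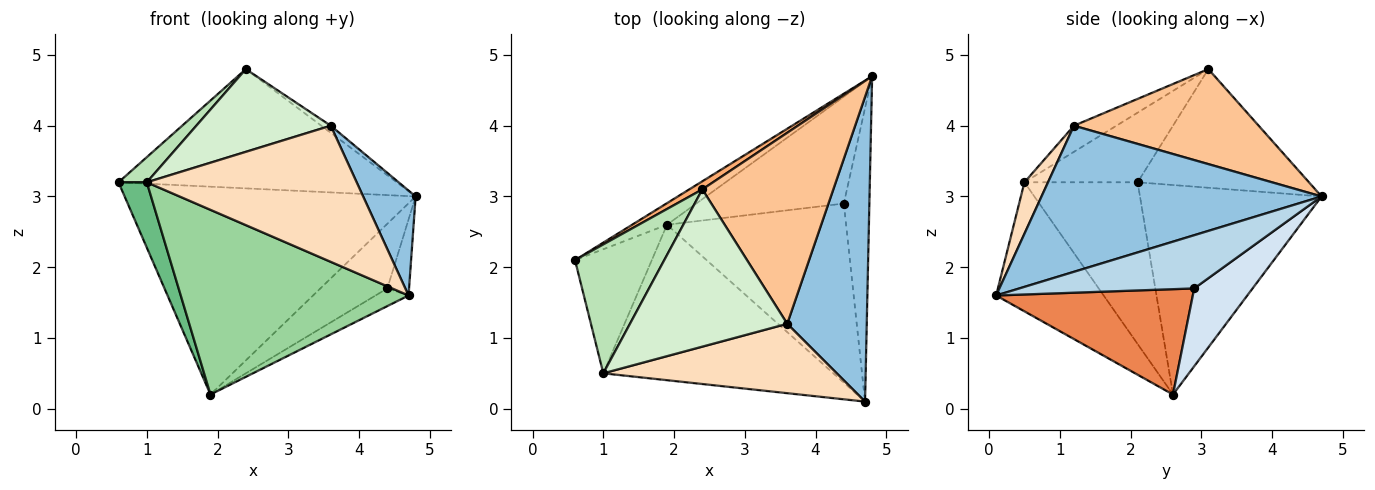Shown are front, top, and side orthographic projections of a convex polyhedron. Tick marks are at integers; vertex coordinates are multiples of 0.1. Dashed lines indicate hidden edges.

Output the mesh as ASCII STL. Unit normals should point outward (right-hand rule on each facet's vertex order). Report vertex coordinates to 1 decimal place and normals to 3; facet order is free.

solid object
 facet normal -0.527 0.845 -0.088
  outer loop
   vertex 1.9 2.6 0.2
   vertex 0.6 2.1 3.2
   vertex 4.8 4.7 3.0
  endloop
 endfacet
 facet normal 0.867 -0.162 0.472
  outer loop
   vertex 3.6 1.2 4.0
   vertex 4.7 0.1 1.6
   vertex 4.8 4.7 3.0
  endloop
 endfacet
 facet normal 0.896 0.111 -0.430
  outer loop
   vertex 4.4 2.9 1.7
   vertex 4.8 4.7 3.0
   vertex 4.7 0.1 1.6
  endloop
 endfacet
 facet normal 0.411 0.472 -0.780
  outer loop
   vertex 4.4 2.9 1.7
   vertex 1.9 2.6 0.2
   vertex 4.8 4.7 3.0
  endloop
 endfacet
 facet normal 0.505 0.085 -0.859
  outer loop
   vertex 4.4 2.9 1.7
   vertex 4.7 0.1 1.6
   vertex 1.9 2.6 0.2
  endloop
 endfacet
 facet normal -0.523 0.850 0.058
  outer loop
   vertex 2.4 3.1 4.8
   vertex 4.8 4.7 3.0
   vertex 0.6 2.1 3.2
  endloop
 endfacet
 facet normal 0.587 0.030 0.809
  outer loop
   vertex 2.4 3.1 4.8
   vertex 3.6 1.2 4.0
   vertex 4.8 4.7 3.0
  endloop
 endfacet
 facet normal 0.100 -0.886 0.452
  outer loop
   vertex 1.0 0.5 3.2
   vertex 4.7 0.1 1.6
   vertex 3.6 1.2 4.0
  endloop
 endfacet
 facet normal -0.881 -0.220 -0.419
  outer loop
   vertex 1.0 0.5 3.2
   vertex 0.6 2.1 3.2
   vertex 1.9 2.6 0.2
  endloop
 endfacet
 facet normal -0.340 -0.720 -0.606
  outer loop
   vertex 1.0 0.5 3.2
   vertex 1.9 2.6 0.2
   vertex 4.7 0.1 1.6
  endloop
 endfacet
 facet normal -0.608 -0.152 0.779
  outer loop
   vertex 1.0 0.5 3.2
   vertex 2.4 3.1 4.8
   vertex 0.6 2.1 3.2
  endloop
 endfacet
 facet normal -0.145 -0.461 0.876
  outer loop
   vertex 1.0 0.5 3.2
   vertex 3.6 1.2 4.0
   vertex 2.4 3.1 4.8
  endloop
 endfacet
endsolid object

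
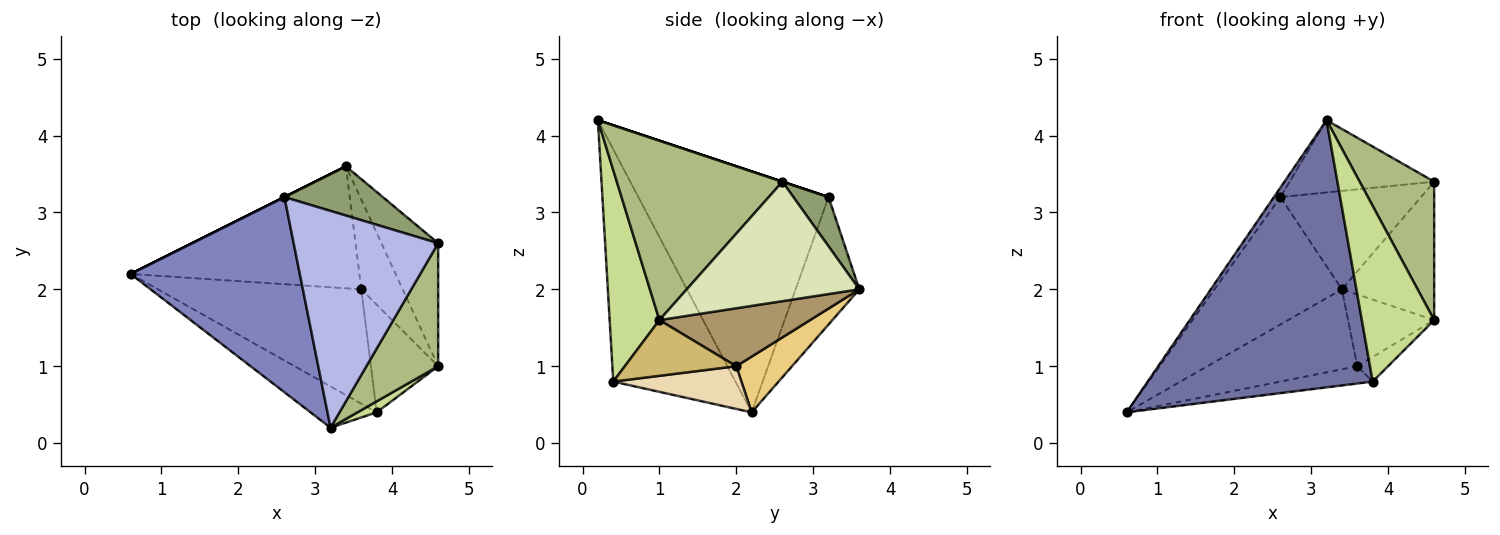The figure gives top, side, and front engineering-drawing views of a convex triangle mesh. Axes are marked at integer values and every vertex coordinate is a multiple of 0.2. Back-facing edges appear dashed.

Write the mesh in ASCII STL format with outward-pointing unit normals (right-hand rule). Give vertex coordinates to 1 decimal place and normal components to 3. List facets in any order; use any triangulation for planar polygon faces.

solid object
 facet normal -0.473 -0.871 -0.135
  outer loop
   vertex 3.8 0.4 0.8
   vertex 3.2 0.2 4.2
   vertex 0.6 2.2 0.4
  endloop
 endfacet
 facet normal -0.818 0.028 0.574
  outer loop
   vertex 2.6 3.2 3.2
   vertex 0.6 2.2 0.4
   vertex 3.2 0.2 4.2
  endloop
 endfacet
 facet normal -0.447 0.894 0.000
  outer loop
   vertex 2.6 3.2 3.2
   vertex 3.4 3.6 2.0
   vertex 0.6 2.2 0.4
  endloop
 endfacet
 facet normal 0.000 0.316 0.949
  outer loop
   vertex 2.6 3.2 3.2
   vertex 3.2 0.2 4.2
   vertex 4.6 2.6 3.4
  endloop
 endfacet
 facet normal 0.218 0.873 0.436
  outer loop
   vertex 2.6 3.2 3.2
   vertex 4.6 2.6 3.4
   vertex 3.4 3.6 2.0
  endloop
 endfacet
 facet normal 0.857 -0.386 0.343
  outer loop
   vertex 4.6 1.0 1.6
   vertex 4.6 2.6 3.4
   vertex 3.2 0.2 4.2
  endloop
 endfacet
 facet normal 0.566 -0.823 0.051
  outer loop
   vertex 4.6 1.0 1.6
   vertex 3.2 0.2 4.2
   vertex 3.8 0.4 0.8
  endloop
 endfacet
 facet normal 0.813 0.435 -0.387
  outer loop
   vertex 4.6 1.0 1.6
   vertex 3.4 3.6 2.0
   vertex 4.6 2.6 3.4
  endloop
 endfacet
 facet normal 0.738 0.422 -0.527
  outer loop
   vertex 3.6 2.0 1.0
   vertex 3.4 3.6 2.0
   vertex 4.6 1.0 1.6
  endloop
 endfacet
 facet normal 0.628 0.173 -0.758
  outer loop
   vertex 3.6 2.0 1.0
   vertex 4.6 1.0 1.6
   vertex 3.8 0.4 0.8
  endloop
 endfacet
 facet normal 0.200 0.537 -0.820
  outer loop
   vertex 3.6 2.0 1.0
   vertex 0.6 2.2 0.4
   vertex 3.4 3.6 2.0
  endloop
 endfacet
 facet normal 0.203 0.146 -0.968
  outer loop
   vertex 3.6 2.0 1.0
   vertex 3.8 0.4 0.8
   vertex 0.6 2.2 0.4
  endloop
 endfacet
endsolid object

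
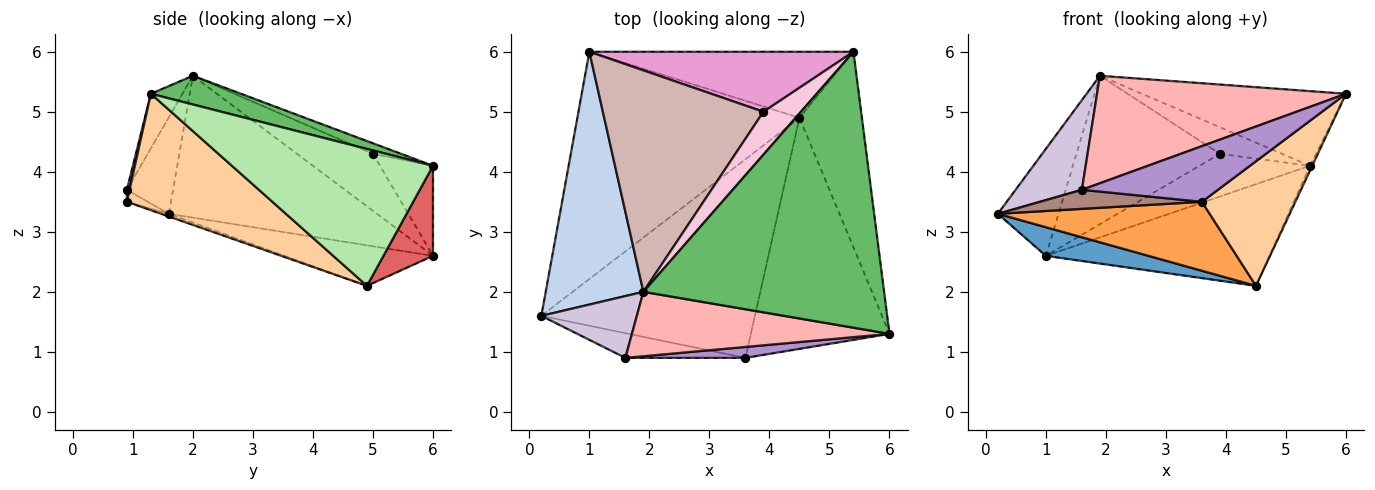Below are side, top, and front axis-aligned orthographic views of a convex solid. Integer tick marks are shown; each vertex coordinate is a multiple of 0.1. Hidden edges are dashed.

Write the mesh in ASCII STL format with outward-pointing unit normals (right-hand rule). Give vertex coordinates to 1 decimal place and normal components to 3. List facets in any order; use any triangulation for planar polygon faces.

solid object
 facet normal -0.178 -0.123 -0.976
  outer loop
   vertex 4.5 4.9 2.1
   vertex 0.2 1.6 3.3
   vertex 1.0 6.0 2.6
  endloop
 endfacet
 facet normal -0.801 0.233 0.551
  outer loop
   vertex 1.9 2.0 5.6
   vertex 1.0 6.0 2.6
   vertex 0.2 1.6 3.3
  endloop
 endfacet
 facet normal -0.012 -0.328 -0.945
  outer loop
   vertex 3.6 0.9 3.5
   vertex 0.2 1.6 3.3
   vertex 4.5 4.9 2.1
  endloop
 endfacet
 facet normal 0.594 -0.382 -0.708
  outer loop
   vertex 3.6 0.9 3.5
   vertex 4.5 4.9 2.1
   vertex 6.0 1.3 5.3
  endloop
 endfacet
 facet normal 0.114 0.259 0.959
  outer loop
   vertex 5.4 6.0 4.1
   vertex 1.9 2.0 5.6
   vertex 6.0 1.3 5.3
  endloop
 endfacet
 facet normal 0.910 0.010 -0.415
  outer loop
   vertex 5.4 6.0 4.1
   vertex 6.0 1.3 5.3
   vertex 4.5 4.9 2.1
  endloop
 endfacet
 facet normal 0.183 0.824 -0.536
  outer loop
   vertex 5.4 6.0 4.1
   vertex 4.5 4.9 2.1
   vertex 1.0 6.0 2.6
  endloop
 endfacet
 facet normal -0.108 -0.853 0.511
  outer loop
   vertex 1.6 0.9 3.7
   vertex 6.0 1.3 5.3
   vertex 1.9 2.0 5.6
  endloop
 endfacet
 facet normal 0.019 -0.981 0.192
  outer loop
   vertex 1.6 0.9 3.7
   vertex 3.6 0.9 3.5
   vertex 6.0 1.3 5.3
  endloop
 endfacet
 facet normal -0.498 -0.714 0.492
  outer loop
   vertex 1.6 0.9 3.7
   vertex 1.9 2.0 5.6
   vertex 0.2 1.6 3.3
  endloop
 endfacet
 facet normal -0.079 -0.609 -0.789
  outer loop
   vertex 1.6 0.9 3.7
   vertex 0.2 1.6 3.3
   vertex 3.6 0.9 3.5
  endloop
 endfacet
 facet normal -0.283 0.534 0.797
  outer loop
   vertex 3.9 5.0 4.3
   vertex 1.0 6.0 2.6
   vertex 1.9 2.0 5.6
  endloop
 endfacet
 facet normal -0.268 0.559 0.785
  outer loop
   vertex 3.9 5.0 4.3
   vertex 5.4 6.0 4.1
   vertex 1.0 6.0 2.6
  endloop
 endfacet
 facet normal -0.232 0.513 0.827
  outer loop
   vertex 3.9 5.0 4.3
   vertex 1.9 2.0 5.6
   vertex 5.4 6.0 4.1
  endloop
 endfacet
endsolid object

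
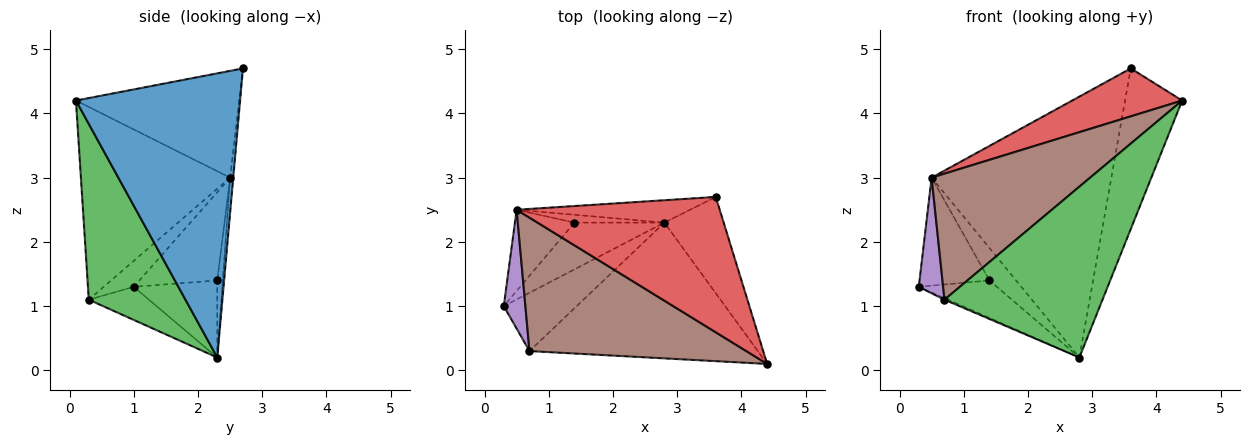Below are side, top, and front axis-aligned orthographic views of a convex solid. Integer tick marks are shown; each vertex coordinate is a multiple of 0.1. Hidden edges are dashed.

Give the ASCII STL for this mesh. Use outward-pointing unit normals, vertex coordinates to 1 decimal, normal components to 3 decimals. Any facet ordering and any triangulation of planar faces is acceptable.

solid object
 facet normal 0.927 0.322 -0.193
  outer loop
   vertex 2.8 2.3 0.2
   vertex 3.6 2.7 4.7
   vertex 4.4 0.1 4.2
  endloop
 endfacet
 facet normal -0.413 0.024 -0.910
  outer loop
   vertex 0.7 0.3 1.1
   vertex 0.3 1.0 1.3
   vertex 2.8 2.3 0.2
  endloop
 endfacet
 facet normal 0.432 -0.706 -0.561
  outer loop
   vertex 0.7 0.3 1.1
   vertex 2.8 2.3 0.2
   vertex 4.4 0.1 4.2
  endloop
 endfacet
 facet normal -0.444 -0.299 0.845
  outer loop
   vertex 0.5 2.5 3.0
   vertex 4.4 0.1 4.2
   vertex 3.6 2.7 4.7
  endloop
 endfacet
 facet normal -0.653 -0.528 0.543
  outer loop
   vertex 0.5 2.5 3.0
   vertex 0.3 1.0 1.3
   vertex 0.7 0.3 1.1
  endloop
 endfacet
 facet normal -0.543 -0.577 0.611
  outer loop
   vertex 0.5 2.5 3.0
   vertex 0.7 0.3 1.1
   vertex 4.4 0.1 4.2
  endloop
 endfacet
 facet normal -0.017 0.996 -0.085
  outer loop
   vertex 0.5 2.5 3.0
   vertex 3.6 2.7 4.7
   vertex 2.8 2.3 0.2
  endloop
 endfacet
 facet normal -0.556 0.520 -0.648
  outer loop
   vertex 1.4 2.3 1.4
   vertex 2.8 2.3 0.2
   vertex 0.3 1.0 1.3
  endloop
 endfacet
 facet normal -0.665 0.597 -0.449
  outer loop
   vertex 1.4 2.3 1.4
   vertex 0.3 1.0 1.3
   vertex 0.5 2.5 3.0
  endloop
 endfacet
 facet normal -0.197 0.953 -0.230
  outer loop
   vertex 1.4 2.3 1.4
   vertex 0.5 2.5 3.0
   vertex 2.8 2.3 0.2
  endloop
 endfacet
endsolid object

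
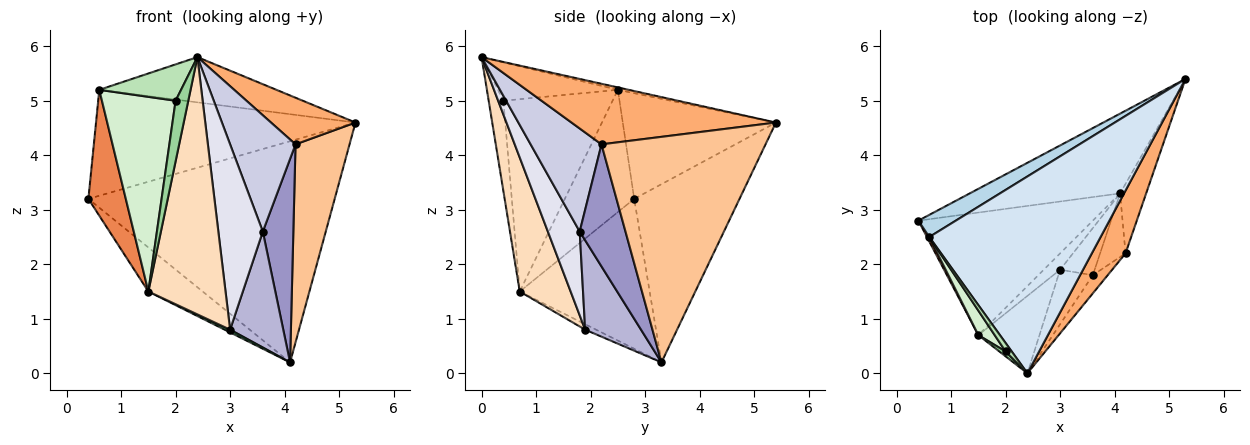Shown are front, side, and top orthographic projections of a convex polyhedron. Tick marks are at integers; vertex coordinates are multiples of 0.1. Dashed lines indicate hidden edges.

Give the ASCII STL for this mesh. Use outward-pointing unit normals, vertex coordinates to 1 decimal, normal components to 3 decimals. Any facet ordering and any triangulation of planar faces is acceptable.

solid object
 facet normal -0.373 0.873 -0.315
  outer loop
   vertex 4.1 3.3 0.2
   vertex 0.4 2.8 3.2
   vertex 5.3 5.4 4.6
  endloop
 endfacet
 facet normal -0.629 0.263 -0.732
  outer loop
   vertex 1.5 0.7 1.5
   vertex 0.4 2.8 3.2
   vertex 4.1 3.3 0.2
  endloop
 endfacet
 facet normal -0.500 0.848 0.177
  outer loop
   vertex 0.6 2.5 5.2
   vertex 5.3 5.4 4.6
   vertex 0.4 2.8 3.2
  endloop
 endfacet
 facet normal -0.014 0.224 0.975
  outer loop
   vertex 0.6 2.5 5.2
   vertex 2.4 0.0 5.8
   vertex 5.3 5.4 4.6
  endloop
 endfacet
 facet normal -0.880 -0.475 0.017
  outer loop
   vertex 0.6 2.5 5.2
   vertex 0.4 2.8 3.2
   vertex 1.5 0.7 1.5
  endloop
 endfacet
 facet normal 0.822 -0.340 0.457
  outer loop
   vertex 4.2 2.2 4.2
   vertex 5.3 5.4 4.6
   vertex 2.4 0.0 5.8
  endloop
 endfacet
 facet normal 0.944 -0.311 -0.109
  outer loop
   vertex 4.2 2.2 4.2
   vertex 4.1 3.3 0.2
   vertex 5.3 5.4 4.6
  endloop
 endfacet
 facet normal 0.534 -0.810 -0.244
  outer loop
   vertex 3.0 1.9 0.8
   vertex 2.4 0.0 5.8
   vertex 1.5 0.7 1.5
  endloop
 endfacet
 facet normal -0.312 -0.156 -0.937
  outer loop
   vertex 3.0 1.9 0.8
   vertex 1.5 0.7 1.5
   vertex 4.1 3.3 0.2
  endloop
 endfacet
 facet normal -0.756 -0.652 0.052
  outer loop
   vertex 2.0 0.4 5.0
   vertex 1.5 0.7 1.5
   vertex 2.4 0.0 5.8
  endloop
 endfacet
 facet normal -0.819 -0.559 0.130
  outer loop
   vertex 2.0 0.4 5.0
   vertex 2.4 0.0 5.8
   vertex 0.6 2.5 5.2
  endloop
 endfacet
 facet normal -0.827 -0.558 0.070
  outer loop
   vertex 2.0 0.4 5.0
   vertex 0.6 2.5 5.2
   vertex 1.5 0.7 1.5
  endloop
 endfacet
 facet normal 0.820 -0.547 -0.171
  outer loop
   vertex 3.6 1.8 2.6
   vertex 4.1 3.3 0.2
   vertex 4.2 2.2 4.2
  endloop
 endfacet
 facet normal 0.698 -0.664 -0.269
  outer loop
   vertex 3.6 1.8 2.6
   vertex 3.0 1.9 0.8
   vertex 4.1 3.3 0.2
  endloop
 endfacet
 facet normal 0.731 -0.675 -0.105
  outer loop
   vertex 3.6 1.8 2.6
   vertex 4.2 2.2 4.2
   vertex 2.4 0.0 5.8
  endloop
 endfacet
 facet normal 0.566 -0.791 -0.233
  outer loop
   vertex 3.6 1.8 2.6
   vertex 2.4 0.0 5.8
   vertex 3.0 1.9 0.8
  endloop
 endfacet
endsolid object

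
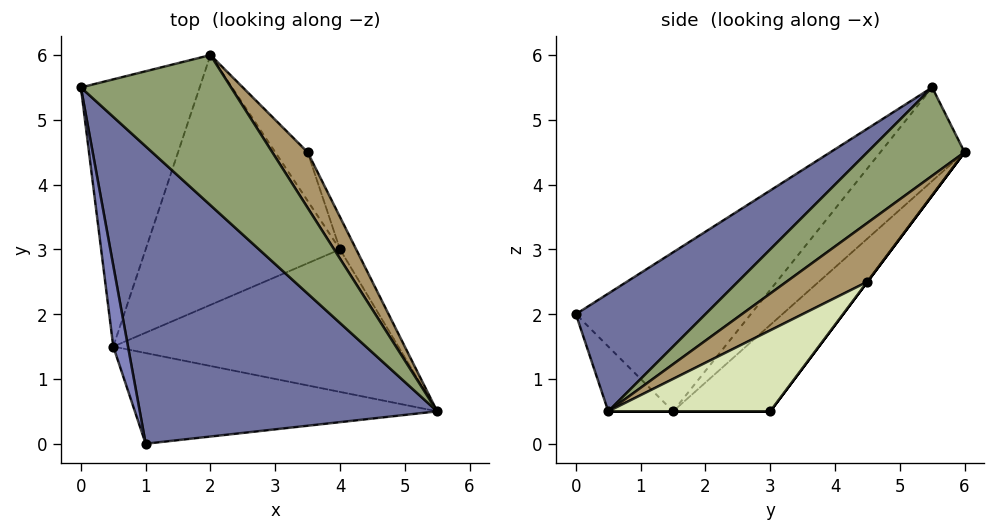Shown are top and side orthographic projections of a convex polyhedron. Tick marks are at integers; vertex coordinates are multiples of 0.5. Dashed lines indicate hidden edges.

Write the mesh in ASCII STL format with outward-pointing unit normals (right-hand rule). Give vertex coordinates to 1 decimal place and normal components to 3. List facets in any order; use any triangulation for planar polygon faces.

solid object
 facet normal 0.326 -0.465 0.823
  outer loop
   vertex 1.0 0.0 2.0
   vertex 5.5 0.5 0.5
   vertex 0.0 5.5 5.5
  endloop
 endfacet
 facet normal -0.968 -0.233 0.090
  outer loop
   vertex 0.5 1.5 0.5
   vertex 1.0 0.0 2.0
   vertex 0.0 5.5 5.5
  endloop
 endfacet
 facet normal -0.145 -0.723 -0.675
  outer loop
   vertex 0.5 1.5 0.5
   vertex 5.5 0.5 0.5
   vertex 1.0 0.0 2.0
  endloop
 endfacet
 facet normal 0.000 0.000 -1.000
  outer loop
   vertex 4.0 3.0 0.5
   vertex 5.5 0.5 0.5
   vertex 0.5 1.5 0.5
  endloop
 endfacet
 facet normal 0.485 -0.291 0.825
  outer loop
   vertex 2.0 6.0 4.5
   vertex 0.0 5.5 5.5
   vertex 5.5 0.5 0.5
  endloop
 endfacet
 facet normal -0.459 0.671 -0.583
  outer loop
   vertex 2.0 6.0 4.5
   vertex 0.5 1.5 0.5
   vertex 0.0 5.5 5.5
  endloop
 endfacet
 facet normal -0.295 0.688 -0.663
  outer loop
   vertex 2.0 6.0 4.5
   vertex 4.0 3.0 0.5
   vertex 0.5 1.5 0.5
  endloop
 endfacet
 facet normal 0.845 0.507 -0.169
  outer loop
   vertex 3.5 4.5 2.5
   vertex 5.5 0.5 0.5
   vertex 4.0 3.0 0.5
  endloop
 endfacet
 facet normal 0.845 0.169 0.507
  outer loop
   vertex 3.5 4.5 2.5
   vertex 2.0 6.0 4.5
   vertex 5.5 0.5 0.5
  endloop
 endfacet
 facet normal 0.000 0.800 -0.600
  outer loop
   vertex 3.5 4.5 2.5
   vertex 4.0 3.0 0.5
   vertex 2.0 6.0 4.5
  endloop
 endfacet
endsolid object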